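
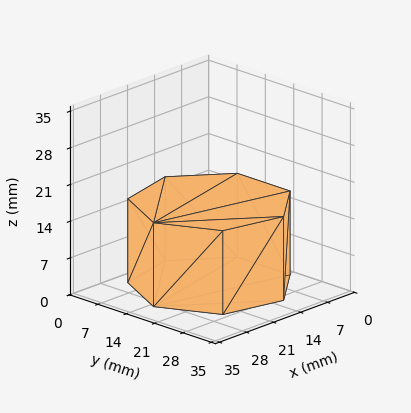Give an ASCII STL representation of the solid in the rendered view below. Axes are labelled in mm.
Reading the render: the shape is a regular 7-sided prism (a cylinder approximated with 7 flat sides), circumscribed radius ≈ 15 mm, height ≈ 16 mm (dimensions read to the nearest mm from the axis ticks). For the STL, each face is triangulated and given an outward normal.

solid part
  facet normal 0.0000 0.0000 -1.0000
    outer loop
      vertex 11.662 29.624 0.000
      vertex 24.352 26.727 0.000
      vertex 30.000 15.000 0.000
    endloop
  endfacet
  facet normal 0.0000 0.0000 -1.0000
    outer loop
      vertex 1.485 21.508 0.000
      vertex 11.662 29.624 0.000
      vertex 30.000 15.000 0.000
    endloop
  endfacet
  facet normal 0.0000 0.0000 -1.0000
    outer loop
      vertex 1.485 8.492 0.000
      vertex 1.485 21.508 0.000
      vertex 30.000 15.000 0.000
    endloop
  endfacet
  facet normal 0.0000 0.0000 -1.0000
    outer loop
      vertex 11.662 0.376 0.000
      vertex 1.485 8.492 0.000
      vertex 30.000 15.000 0.000
    endloop
  endfacet
  facet normal 0.0000 0.0000 -1.0000
    outer loop
      vertex 24.352 3.273 0.000
      vertex 11.662 0.376 0.000
      vertex 30.000 15.000 0.000
    endloop
  endfacet
  facet normal 0.0000 0.0000 1.0000
    outer loop
      vertex 30.000 15.000 16.000
      vertex 24.352 26.727 16.000
      vertex 11.662 29.624 16.000
    endloop
  endfacet
  facet normal 0.0000 0.0000 1.0000
    outer loop
      vertex 30.000 15.000 16.000
      vertex 11.662 29.624 16.000
      vertex 1.485 21.508 16.000
    endloop
  endfacet
  facet normal 0.0000 0.0000 1.0000
    outer loop
      vertex 30.000 15.000 16.000
      vertex 1.485 21.508 16.000
      vertex 1.485 8.492 16.000
    endloop
  endfacet
  facet normal 0.0000 0.0000 1.0000
    outer loop
      vertex 30.000 15.000 16.000
      vertex 1.485 8.492 16.000
      vertex 11.662 0.376 16.000
    endloop
  endfacet
  facet normal 0.0000 0.0000 1.0000
    outer loop
      vertex 30.000 15.000 16.000
      vertex 11.662 0.376 16.000
      vertex 24.352 3.273 16.000
    endloop
  endfacet
  facet normal 0.9010 0.4339 0.0000
    outer loop
      vertex 30.000 15.000 0.000
      vertex 24.352 26.727 0.000
      vertex 24.352 26.727 16.000
    endloop
  endfacet
  facet normal 0.9010 0.4339 0.0000
    outer loop
      vertex 30.000 15.000 0.000
      vertex 24.352 26.727 16.000
      vertex 30.000 15.000 16.000
    endloop
  endfacet
  facet normal 0.2226 0.9749 0.0000
    outer loop
      vertex 24.352 26.727 0.000
      vertex 11.662 29.624 0.000
      vertex 11.662 29.624 16.000
    endloop
  endfacet
  facet normal 0.2226 0.9749 0.0000
    outer loop
      vertex 24.352 26.727 0.000
      vertex 11.662 29.624 16.000
      vertex 24.352 26.727 16.000
    endloop
  endfacet
  facet normal -0.6235 0.7818 0.0000
    outer loop
      vertex 11.662 29.624 0.000
      vertex 1.485 21.508 0.000
      vertex 1.485 21.508 16.000
    endloop
  endfacet
  facet normal -0.6235 0.7818 0.0000
    outer loop
      vertex 11.662 29.624 0.000
      vertex 1.485 21.508 16.000
      vertex 11.662 29.624 16.000
    endloop
  endfacet
  facet normal -1.0000 0.0000 0.0000
    outer loop
      vertex 1.485 21.508 0.000
      vertex 1.485 8.492 0.000
      vertex 1.485 8.492 16.000
    endloop
  endfacet
  facet normal -1.0000 0.0000 0.0000
    outer loop
      vertex 1.485 21.508 0.000
      vertex 1.485 8.492 16.000
      vertex 1.485 21.508 16.000
    endloop
  endfacet
  facet normal -0.6235 -0.7818 0.0000
    outer loop
      vertex 1.485 8.492 0.000
      vertex 11.662 0.376 0.000
      vertex 11.662 0.376 16.000
    endloop
  endfacet
  facet normal -0.6235 -0.7818 0.0000
    outer loop
      vertex 1.485 8.492 0.000
      vertex 11.662 0.376 16.000
      vertex 1.485 8.492 16.000
    endloop
  endfacet
  facet normal 0.2226 -0.9749 0.0000
    outer loop
      vertex 11.662 0.376 0.000
      vertex 24.352 3.273 0.000
      vertex 24.352 3.273 16.000
    endloop
  endfacet
  facet normal 0.2226 -0.9749 0.0000
    outer loop
      vertex 11.662 0.376 0.000
      vertex 24.352 3.273 16.000
      vertex 11.662 0.376 16.000
    endloop
  endfacet
  facet normal 0.9010 -0.4339 0.0000
    outer loop
      vertex 24.352 3.273 0.000
      vertex 30.000 15.000 0.000
      vertex 30.000 15.000 16.000
    endloop
  endfacet
  facet normal 0.9010 -0.4339 0.0000
    outer loop
      vertex 24.352 3.273 0.000
      vertex 30.000 15.000 16.000
      vertex 24.352 3.273 16.000
    endloop
  endfacet
endsolid part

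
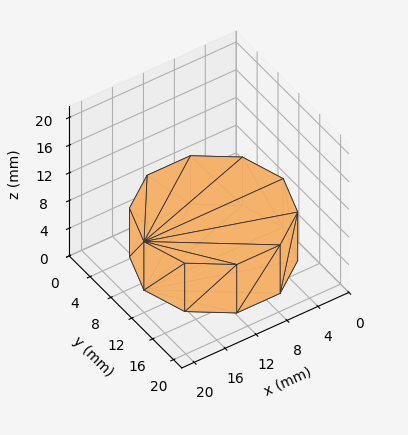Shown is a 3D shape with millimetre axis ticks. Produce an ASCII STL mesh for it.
Reading the render: the shape is a regular 10-sided prism (a cylinder approximated with 10 flat sides), circumscribed radius ≈ 9 mm, height ≈ 7 mm (dimensions read to the nearest mm from the axis ticks). For the STL, each face is triangulated and given an outward normal.

solid part
  facet normal 0.0000 0.0000 -1.0000
    outer loop
      vertex 11.8 17.6 0.0
      vertex 16.3 14.3 0.0
      vertex 18.0 9.0 0.0
    endloop
  endfacet
  facet normal 0.0000 0.0000 -1.0000
    outer loop
      vertex 6.2 17.6 0.0
      vertex 11.8 17.6 0.0
      vertex 18.0 9.0 0.0
    endloop
  endfacet
  facet normal 0.0000 0.0000 -1.0000
    outer loop
      vertex 1.7 14.3 0.0
      vertex 6.2 17.6 0.0
      vertex 18.0 9.0 0.0
    endloop
  endfacet
  facet normal 0.0000 0.0000 -1.0000
    outer loop
      vertex 0.0 9.0 0.0
      vertex 1.7 14.3 0.0
      vertex 18.0 9.0 0.0
    endloop
  endfacet
  facet normal 0.0000 0.0000 -1.0000
    outer loop
      vertex 1.7 3.7 0.0
      vertex 0.0 9.0 0.0
      vertex 18.0 9.0 0.0
    endloop
  endfacet
  facet normal 0.0000 0.0000 -1.0000
    outer loop
      vertex 6.2 0.4 0.0
      vertex 1.7 3.7 0.0
      vertex 18.0 9.0 0.0
    endloop
  endfacet
  facet normal 0.0000 0.0000 -1.0000
    outer loop
      vertex 11.8 0.4 0.0
      vertex 6.2 0.4 0.0
      vertex 18.0 9.0 0.0
    endloop
  endfacet
  facet normal 0.0000 0.0000 -1.0000
    outer loop
      vertex 16.3 3.7 0.0
      vertex 11.8 0.4 0.0
      vertex 18.0 9.0 0.0
    endloop
  endfacet
  facet normal 0.0000 0.0000 1.0000
    outer loop
      vertex 18.0 9.0 7.0
      vertex 16.3 14.3 7.0
      vertex 11.8 17.6 7.0
    endloop
  endfacet
  facet normal 0.0000 0.0000 1.0000
    outer loop
      vertex 18.0 9.0 7.0
      vertex 11.8 17.6 7.0
      vertex 6.2 17.6 7.0
    endloop
  endfacet
  facet normal 0.0000 0.0000 1.0000
    outer loop
      vertex 18.0 9.0 7.0
      vertex 6.2 17.6 7.0
      vertex 1.7 14.3 7.0
    endloop
  endfacet
  facet normal 0.0000 0.0000 1.0000
    outer loop
      vertex 18.0 9.0 7.0
      vertex 1.7 14.3 7.0
      vertex 0.0 9.0 7.0
    endloop
  endfacet
  facet normal 0.0000 0.0000 1.0000
    outer loop
      vertex 18.0 9.0 7.0
      vertex 0.0 9.0 7.0
      vertex 1.7 3.7 7.0
    endloop
  endfacet
  facet normal 0.0000 0.0000 1.0000
    outer loop
      vertex 18.0 9.0 7.0
      vertex 1.7 3.7 7.0
      vertex 6.2 0.4 7.0
    endloop
  endfacet
  facet normal 0.0000 0.0000 1.0000
    outer loop
      vertex 18.0 9.0 7.0
      vertex 6.2 0.4 7.0
      vertex 11.8 0.4 7.0
    endloop
  endfacet
  facet normal 0.0000 0.0000 1.0000
    outer loop
      vertex 18.0 9.0 7.0
      vertex 11.8 0.4 7.0
      vertex 16.3 3.7 7.0
    endloop
  endfacet
  facet normal 0.9522 0.3054 0.0000
    outer loop
      vertex 18.0 9.0 0.0
      vertex 16.3 14.3 0.0
      vertex 16.3 14.3 7.0
    endloop
  endfacet
  facet normal 0.9522 0.3054 0.0000
    outer loop
      vertex 18.0 9.0 0.0
      vertex 16.3 14.3 7.0
      vertex 18.0 9.0 7.0
    endloop
  endfacet
  facet normal 0.5914 0.8064 0.0000
    outer loop
      vertex 16.3 14.3 0.0
      vertex 11.8 17.6 0.0
      vertex 11.8 17.6 7.0
    endloop
  endfacet
  facet normal 0.5914 0.8064 0.0000
    outer loop
      vertex 16.3 14.3 0.0
      vertex 11.8 17.6 7.0
      vertex 16.3 14.3 7.0
    endloop
  endfacet
  facet normal 0.0000 1.0000 0.0000
    outer loop
      vertex 11.8 17.6 0.0
      vertex 6.2 17.6 0.0
      vertex 6.2 17.6 7.0
    endloop
  endfacet
  facet normal 0.0000 1.0000 0.0000
    outer loop
      vertex 11.8 17.6 0.0
      vertex 6.2 17.6 7.0
      vertex 11.8 17.6 7.0
    endloop
  endfacet
  facet normal -0.5914 0.8064 0.0000
    outer loop
      vertex 6.2 17.6 0.0
      vertex 1.7 14.3 0.0
      vertex 1.7 14.3 7.0
    endloop
  endfacet
  facet normal -0.5914 0.8064 0.0000
    outer loop
      vertex 6.2 17.6 0.0
      vertex 1.7 14.3 7.0
      vertex 6.2 17.6 7.0
    endloop
  endfacet
  facet normal -0.9522 0.3054 0.0000
    outer loop
      vertex 1.7 14.3 0.0
      vertex 0.0 9.0 0.0
      vertex 0.0 9.0 7.0
    endloop
  endfacet
  facet normal -0.9522 0.3054 0.0000
    outer loop
      vertex 1.7 14.3 0.0
      vertex 0.0 9.0 7.0
      vertex 1.7 14.3 7.0
    endloop
  endfacet
  facet normal -0.9522 -0.3054 0.0000
    outer loop
      vertex 0.0 9.0 0.0
      vertex 1.7 3.7 0.0
      vertex 1.7 3.7 7.0
    endloop
  endfacet
  facet normal -0.9522 -0.3054 0.0000
    outer loop
      vertex 0.0 9.0 0.0
      vertex 1.7 3.7 7.0
      vertex 0.0 9.0 7.0
    endloop
  endfacet
  facet normal -0.5914 -0.8064 0.0000
    outer loop
      vertex 1.7 3.7 0.0
      vertex 6.2 0.4 0.0
      vertex 6.2 0.4 7.0
    endloop
  endfacet
  facet normal -0.5914 -0.8064 0.0000
    outer loop
      vertex 1.7 3.7 0.0
      vertex 6.2 0.4 7.0
      vertex 1.7 3.7 7.0
    endloop
  endfacet
  facet normal 0.0000 -1.0000 0.0000
    outer loop
      vertex 6.2 0.4 0.0
      vertex 11.8 0.4 0.0
      vertex 11.8 0.4 7.0
    endloop
  endfacet
  facet normal 0.0000 -1.0000 0.0000
    outer loop
      vertex 6.2 0.4 0.0
      vertex 11.8 0.4 7.0
      vertex 6.2 0.4 7.0
    endloop
  endfacet
  facet normal 0.5914 -0.8064 0.0000
    outer loop
      vertex 11.8 0.4 0.0
      vertex 16.3 3.7 0.0
      vertex 16.3 3.7 7.0
    endloop
  endfacet
  facet normal 0.5914 -0.8064 0.0000
    outer loop
      vertex 11.8 0.4 0.0
      vertex 16.3 3.7 7.0
      vertex 11.8 0.4 7.0
    endloop
  endfacet
  facet normal 0.9522 -0.3054 0.0000
    outer loop
      vertex 16.3 3.7 0.0
      vertex 18.0 9.0 0.0
      vertex 18.0 9.0 7.0
    endloop
  endfacet
  facet normal 0.9522 -0.3054 0.0000
    outer loop
      vertex 16.3 3.7 0.0
      vertex 18.0 9.0 7.0
      vertex 16.3 3.7 7.0
    endloop
  endfacet
endsolid part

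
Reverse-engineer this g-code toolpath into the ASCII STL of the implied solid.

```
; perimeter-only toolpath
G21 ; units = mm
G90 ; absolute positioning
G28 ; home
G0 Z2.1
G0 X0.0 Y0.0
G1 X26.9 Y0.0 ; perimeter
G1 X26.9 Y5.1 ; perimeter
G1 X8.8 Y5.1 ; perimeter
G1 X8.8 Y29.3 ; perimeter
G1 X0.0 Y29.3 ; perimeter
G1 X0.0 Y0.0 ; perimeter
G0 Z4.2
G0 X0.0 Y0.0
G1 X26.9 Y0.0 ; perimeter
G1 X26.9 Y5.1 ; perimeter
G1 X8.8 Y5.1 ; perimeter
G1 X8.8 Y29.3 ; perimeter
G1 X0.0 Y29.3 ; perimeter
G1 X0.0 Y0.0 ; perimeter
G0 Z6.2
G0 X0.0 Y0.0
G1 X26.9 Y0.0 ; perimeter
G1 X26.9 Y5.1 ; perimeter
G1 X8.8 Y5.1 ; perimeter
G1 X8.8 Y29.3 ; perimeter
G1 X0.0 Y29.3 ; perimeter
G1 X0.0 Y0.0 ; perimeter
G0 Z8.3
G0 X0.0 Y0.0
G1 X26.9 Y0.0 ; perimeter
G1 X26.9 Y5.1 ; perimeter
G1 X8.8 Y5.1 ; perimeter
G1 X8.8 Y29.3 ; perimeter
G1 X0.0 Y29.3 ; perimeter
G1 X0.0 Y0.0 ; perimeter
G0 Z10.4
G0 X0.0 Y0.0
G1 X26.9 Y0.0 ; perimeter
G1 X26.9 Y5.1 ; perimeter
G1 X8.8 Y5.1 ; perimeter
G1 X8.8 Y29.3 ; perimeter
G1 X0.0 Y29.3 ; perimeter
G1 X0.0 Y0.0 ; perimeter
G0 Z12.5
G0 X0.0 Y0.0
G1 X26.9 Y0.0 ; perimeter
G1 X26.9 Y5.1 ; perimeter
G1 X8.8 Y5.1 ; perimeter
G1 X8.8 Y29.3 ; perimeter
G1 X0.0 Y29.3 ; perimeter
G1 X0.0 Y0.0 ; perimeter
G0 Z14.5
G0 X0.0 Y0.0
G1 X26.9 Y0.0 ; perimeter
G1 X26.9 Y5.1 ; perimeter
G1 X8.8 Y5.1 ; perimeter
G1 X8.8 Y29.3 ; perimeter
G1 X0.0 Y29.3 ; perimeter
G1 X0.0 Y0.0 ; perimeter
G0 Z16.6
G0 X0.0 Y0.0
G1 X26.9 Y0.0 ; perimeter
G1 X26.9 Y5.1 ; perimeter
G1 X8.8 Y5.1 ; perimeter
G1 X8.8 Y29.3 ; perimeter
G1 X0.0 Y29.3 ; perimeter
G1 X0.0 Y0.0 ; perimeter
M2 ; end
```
solid part
  facet normal 0.0000 0.0000 -1.0000
    outer loop
      vertex 26.9 5.1 0.0
      vertex 26.9 0.0 0.0
      vertex 0.0 0.0 0.0
    endloop
  endfacet
  facet normal 0.0000 0.0000 -1.0000
    outer loop
      vertex 8.8 5.1 0.0
      vertex 26.9 5.1 0.0
      vertex 0.0 0.0 0.0
    endloop
  endfacet
  facet normal 0.0000 0.0000 -1.0000
    outer loop
      vertex 8.8 29.3 0.0
      vertex 8.8 5.1 0.0
      vertex 0.0 0.0 0.0
    endloop
  endfacet
  facet normal 0.0000 0.0000 -1.0000
    outer loop
      vertex 0.0 29.3 0.0
      vertex 8.8 29.3 0.0
      vertex 0.0 0.0 0.0
    endloop
  endfacet
  facet normal 0.0000 0.0000 1.0000
    outer loop
      vertex 0.0 0.0 16.6
      vertex 26.9 0.0 16.6
      vertex 26.9 5.1 16.6
    endloop
  endfacet
  facet normal 0.0000 0.0000 1.0000
    outer loop
      vertex 0.0 0.0 16.6
      vertex 26.9 5.1 16.6
      vertex 8.8 5.1 16.6
    endloop
  endfacet
  facet normal 0.0000 0.0000 1.0000
    outer loop
      vertex 0.0 0.0 16.6
      vertex 8.8 5.1 16.6
      vertex 8.8 29.3 16.6
    endloop
  endfacet
  facet normal 0.0000 0.0000 1.0000
    outer loop
      vertex 0.0 0.0 16.6
      vertex 8.8 29.3 16.6
      vertex 0.0 29.3 16.6
    endloop
  endfacet
  facet normal 0.0000 -1.0000 0.0000
    outer loop
      vertex 0.0 0.0 0.0
      vertex 26.9 0.0 0.0
      vertex 26.9 0.0 16.6
    endloop
  endfacet
  facet normal 0.0000 -1.0000 0.0000
    outer loop
      vertex 0.0 0.0 0.0
      vertex 26.9 0.0 16.6
      vertex 0.0 0.0 16.6
    endloop
  endfacet
  facet normal 1.0000 0.0000 0.0000
    outer loop
      vertex 26.9 0.0 0.0
      vertex 26.9 5.1 0.0
      vertex 26.9 5.1 16.6
    endloop
  endfacet
  facet normal 1.0000 0.0000 0.0000
    outer loop
      vertex 26.9 0.0 0.0
      vertex 26.9 5.1 16.6
      vertex 26.9 0.0 16.6
    endloop
  endfacet
  facet normal 0.0000 1.0000 0.0000
    outer loop
      vertex 26.9 5.1 0.0
      vertex 8.8 5.1 0.0
      vertex 8.8 5.1 16.6
    endloop
  endfacet
  facet normal 0.0000 1.0000 0.0000
    outer loop
      vertex 26.9 5.1 0.0
      vertex 8.8 5.1 16.6
      vertex 26.9 5.1 16.6
    endloop
  endfacet
  facet normal 1.0000 0.0000 0.0000
    outer loop
      vertex 8.8 5.1 0.0
      vertex 8.8 29.3 0.0
      vertex 8.8 29.3 16.6
    endloop
  endfacet
  facet normal 1.0000 0.0000 0.0000
    outer loop
      vertex 8.8 5.1 0.0
      vertex 8.8 29.3 16.6
      vertex 8.8 5.1 16.6
    endloop
  endfacet
  facet normal 0.0000 1.0000 0.0000
    outer loop
      vertex 8.8 29.3 0.0
      vertex 0.0 29.3 0.0
      vertex 0.0 29.3 16.6
    endloop
  endfacet
  facet normal 0.0000 1.0000 0.0000
    outer loop
      vertex 8.8 29.3 0.0
      vertex 0.0 29.3 16.6
      vertex 8.8 29.3 16.6
    endloop
  endfacet
  facet normal -1.0000 0.0000 0.0000
    outer loop
      vertex 0.0 29.3 0.0
      vertex 0.0 0.0 0.0
      vertex 0.0 0.0 16.6
    endloop
  endfacet
  facet normal -1.0000 0.0000 0.0000
    outer loop
      vertex 0.0 29.3 0.0
      vertex 0.0 0.0 16.6
      vertex 0.0 29.3 16.6
    endloop
  endfacet
endsolid part

The G0 Z moves step by Δz≈2.1 mm. Every layer's G1 loop is the same polygon, so the solid is a straight extrusion of it from z=0 to z≈16.6. Closing with flat bottom and top caps and triangulating gives 20 facets — an L-shaped prism: outer 26.9 × 29.3 mm, arm thicknesses ≈ 5.1 mm (horizontal) and 8.8 mm (vertical), extruded 16.6 mm in z.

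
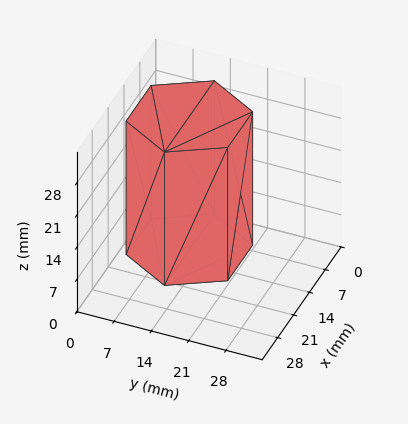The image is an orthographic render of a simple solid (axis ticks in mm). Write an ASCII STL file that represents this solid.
Reading the render: the shape is a regular 6-sided prism (a cylinder approximated with 6 flat sides), circumscribed radius ≈ 11 mm, height ≈ 29 mm (dimensions read to the nearest mm from the axis ticks). For the STL, each face is triangulated and given an outward normal.

solid part
  facet normal 0.0000 0.0000 -1.0000
    outer loop
      vertex 5.50 20.53 0.00
      vertex 16.50 20.53 0.00
      vertex 22.00 11.00 0.00
    endloop
  endfacet
  facet normal 0.0000 0.0000 -1.0000
    outer loop
      vertex 0.00 11.00 0.00
      vertex 5.50 20.53 0.00
      vertex 22.00 11.00 0.00
    endloop
  endfacet
  facet normal 0.0000 0.0000 -1.0000
    outer loop
      vertex 5.50 1.47 0.00
      vertex 0.00 11.00 0.00
      vertex 22.00 11.00 0.00
    endloop
  endfacet
  facet normal 0.0000 0.0000 -1.0000
    outer loop
      vertex 16.50 1.47 0.00
      vertex 5.50 1.47 0.00
      vertex 22.00 11.00 0.00
    endloop
  endfacet
  facet normal 0.0000 0.0000 1.0000
    outer loop
      vertex 22.00 11.00 29.00
      vertex 16.50 20.53 29.00
      vertex 5.50 20.53 29.00
    endloop
  endfacet
  facet normal 0.0000 0.0000 1.0000
    outer loop
      vertex 22.00 11.00 29.00
      vertex 5.50 20.53 29.00
      vertex 0.00 11.00 29.00
    endloop
  endfacet
  facet normal 0.0000 0.0000 1.0000
    outer loop
      vertex 22.00 11.00 29.00
      vertex 0.00 11.00 29.00
      vertex 5.50 1.47 29.00
    endloop
  endfacet
  facet normal 0.0000 0.0000 1.0000
    outer loop
      vertex 22.00 11.00 29.00
      vertex 5.50 1.47 29.00
      vertex 16.50 1.47 29.00
    endloop
  endfacet
  facet normal 0.8661 0.4999 0.0000
    outer loop
      vertex 22.00 11.00 0.00
      vertex 16.50 20.53 0.00
      vertex 16.50 20.53 29.00
    endloop
  endfacet
  facet normal 0.8661 0.4999 0.0000
    outer loop
      vertex 22.00 11.00 0.00
      vertex 16.50 20.53 29.00
      vertex 22.00 11.00 29.00
    endloop
  endfacet
  facet normal 0.0000 1.0000 0.0000
    outer loop
      vertex 16.50 20.53 0.00
      vertex 5.50 20.53 0.00
      vertex 5.50 20.53 29.00
    endloop
  endfacet
  facet normal 0.0000 1.0000 0.0000
    outer loop
      vertex 16.50 20.53 0.00
      vertex 5.50 20.53 29.00
      vertex 16.50 20.53 29.00
    endloop
  endfacet
  facet normal -0.8661 0.4999 0.0000
    outer loop
      vertex 5.50 20.53 0.00
      vertex 0.00 11.00 0.00
      vertex 0.00 11.00 29.00
    endloop
  endfacet
  facet normal -0.8661 0.4999 0.0000
    outer loop
      vertex 5.50 20.53 0.00
      vertex 0.00 11.00 29.00
      vertex 5.50 20.53 29.00
    endloop
  endfacet
  facet normal -0.8661 -0.4999 0.0000
    outer loop
      vertex 0.00 11.00 0.00
      vertex 5.50 1.47 0.00
      vertex 5.50 1.47 29.00
    endloop
  endfacet
  facet normal -0.8661 -0.4999 0.0000
    outer loop
      vertex 0.00 11.00 0.00
      vertex 5.50 1.47 29.00
      vertex 0.00 11.00 29.00
    endloop
  endfacet
  facet normal 0.0000 -1.0000 0.0000
    outer loop
      vertex 5.50 1.47 0.00
      vertex 16.50 1.47 0.00
      vertex 16.50 1.47 29.00
    endloop
  endfacet
  facet normal 0.0000 -1.0000 0.0000
    outer loop
      vertex 5.50 1.47 0.00
      vertex 16.50 1.47 29.00
      vertex 5.50 1.47 29.00
    endloop
  endfacet
  facet normal 0.8661 -0.4999 0.0000
    outer loop
      vertex 16.50 1.47 0.00
      vertex 22.00 11.00 0.00
      vertex 22.00 11.00 29.00
    endloop
  endfacet
  facet normal 0.8661 -0.4999 0.0000
    outer loop
      vertex 16.50 1.47 0.00
      vertex 22.00 11.00 29.00
      vertex 16.50 1.47 29.00
    endloop
  endfacet
endsolid part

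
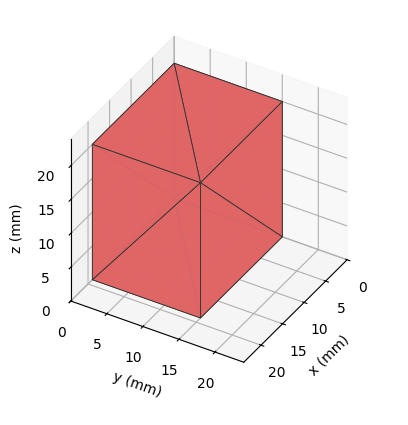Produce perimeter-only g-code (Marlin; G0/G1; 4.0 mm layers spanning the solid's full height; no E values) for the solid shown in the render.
Reading the render: the shape is a rectangular box, roughly 19 × 15 mm footprint and 20 mm tall (dimensions read to the nearest mm from the axis ticks). For the g-code, the solid's height is divided into equal slices at the stated Δz and each level perimeter traced with G1 moves after a G0 lift.

; perimeter-only toolpath
G21 ; units = mm
G90 ; absolute positioning
G28 ; home
; layer 1
G0 Z4.0
G0 X0.0 Y0.0
G1 X19.0 Y0.0
G1 X19.0 Y15.0
G1 X0.0 Y15.0
G1 X0.0 Y0.0
; layer 2
G0 Z8.0
G0 X0.0 Y0.0
G1 X19.0 Y0.0
G1 X19.0 Y15.0
G1 X0.0 Y15.0
G1 X0.0 Y0.0
; layer 3
G0 Z12.0
G0 X0.0 Y0.0
G1 X19.0 Y0.0
G1 X19.0 Y15.0
G1 X0.0 Y15.0
G1 X0.0 Y0.0
; layer 4
G0 Z16.0
G0 X0.0 Y0.0
G1 X19.0 Y0.0
G1 X19.0 Y15.0
G1 X0.0 Y15.0
G1 X0.0 Y0.0
; layer 5
G0 Z20.0
G0 X0.0 Y0.0
G1 X19.0 Y0.0
G1 X19.0 Y15.0
G1 X0.0 Y15.0
G1 X0.0 Y0.0
M2 ; end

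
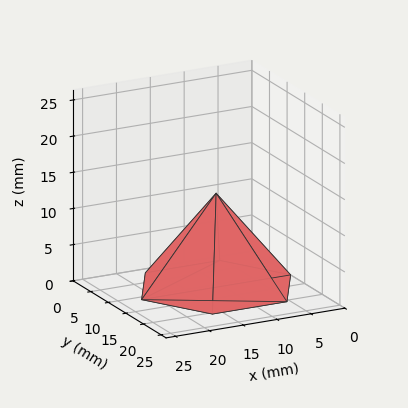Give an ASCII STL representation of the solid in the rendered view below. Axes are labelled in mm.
Reading the render: the shape is a regular 6-sided pyramid, base circumscribed radius ≈ 11 mm, apex at z ≈ 13 mm (dimensions read to the nearest mm from the axis ticks). For the STL, each face is triangulated and given an outward normal.

solid part
  facet normal 0.0000 0.0000 -1.0000
    outer loop
      vertex 5.500 20.526 0.000
      vertex 16.500 20.526 0.000
      vertex 22.000 11.000 0.000
    endloop
  endfacet
  facet normal 0.0000 0.0000 -1.0000
    outer loop
      vertex 0.000 11.000 0.000
      vertex 5.500 20.526 0.000
      vertex 22.000 11.000 0.000
    endloop
  endfacet
  facet normal 0.0000 0.0000 -1.0000
    outer loop
      vertex 5.500 1.474 0.000
      vertex 0.000 11.000 0.000
      vertex 22.000 11.000 0.000
    endloop
  endfacet
  facet normal 0.0000 0.0000 -1.0000
    outer loop
      vertex 16.500 1.474 0.000
      vertex 5.500 1.474 0.000
      vertex 22.000 11.000 0.000
    endloop
  endfacet
  facet normal 0.6985 0.4033 0.5911
    outer loop
      vertex 22.000 11.000 0.000
      vertex 16.500 20.526 0.000
      vertex 11.000 11.000 13.000
    endloop
  endfacet
  facet normal 0.0000 0.8066 0.5911
    outer loop
      vertex 16.500 20.526 0.000
      vertex 5.500 20.526 0.000
      vertex 11.000 11.000 13.000
    endloop
  endfacet
  facet normal -0.6985 0.4033 0.5911
    outer loop
      vertex 5.500 20.526 0.000
      vertex 0.000 11.000 0.000
      vertex 11.000 11.000 13.000
    endloop
  endfacet
  facet normal -0.6985 -0.4033 0.5911
    outer loop
      vertex 0.000 11.000 0.000
      vertex 5.500 1.474 0.000
      vertex 11.000 11.000 13.000
    endloop
  endfacet
  facet normal 0.0000 -0.8066 0.5911
    outer loop
      vertex 5.500 1.474 0.000
      vertex 16.500 1.474 0.000
      vertex 11.000 11.000 13.000
    endloop
  endfacet
  facet normal 0.6985 -0.4033 0.5911
    outer loop
      vertex 16.500 1.474 0.000
      vertex 22.000 11.000 0.000
      vertex 11.000 11.000 13.000
    endloop
  endfacet
endsolid part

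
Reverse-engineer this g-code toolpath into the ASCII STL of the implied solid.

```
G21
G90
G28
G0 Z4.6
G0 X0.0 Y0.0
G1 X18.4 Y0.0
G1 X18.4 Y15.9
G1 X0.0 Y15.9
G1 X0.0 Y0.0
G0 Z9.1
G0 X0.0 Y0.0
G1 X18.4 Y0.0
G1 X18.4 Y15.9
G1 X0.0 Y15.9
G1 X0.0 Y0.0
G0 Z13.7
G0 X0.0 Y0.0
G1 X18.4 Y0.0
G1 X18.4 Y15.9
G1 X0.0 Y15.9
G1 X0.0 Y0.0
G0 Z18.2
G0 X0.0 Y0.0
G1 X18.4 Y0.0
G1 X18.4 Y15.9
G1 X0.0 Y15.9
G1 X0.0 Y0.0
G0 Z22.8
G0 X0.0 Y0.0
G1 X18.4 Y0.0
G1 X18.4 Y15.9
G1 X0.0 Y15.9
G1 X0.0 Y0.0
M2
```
solid part
  facet normal 0.0000 0.0000 -1.0000
    outer loop
      vertex 18.4 15.9 0.0
      vertex 18.4 0.0 0.0
      vertex 0.0 0.0 0.0
    endloop
  endfacet
  facet normal 0.0000 0.0000 -1.0000
    outer loop
      vertex 0.0 15.9 0.0
      vertex 18.4 15.9 0.0
      vertex 0.0 0.0 0.0
    endloop
  endfacet
  facet normal 0.0000 0.0000 1.0000
    outer loop
      vertex 0.0 0.0 22.8
      vertex 18.4 0.0 22.8
      vertex 18.4 15.9 22.8
    endloop
  endfacet
  facet normal 0.0000 0.0000 1.0000
    outer loop
      vertex 0.0 0.0 22.8
      vertex 18.4 15.9 22.8
      vertex 0.0 15.9 22.8
    endloop
  endfacet
  facet normal 0.0000 -1.0000 0.0000
    outer loop
      vertex 0.0 0.0 0.0
      vertex 18.4 0.0 0.0
      vertex 18.4 0.0 22.8
    endloop
  endfacet
  facet normal 0.0000 -1.0000 0.0000
    outer loop
      vertex 0.0 0.0 0.0
      vertex 18.4 0.0 22.8
      vertex 0.0 0.0 22.8
    endloop
  endfacet
  facet normal 0.0000 1.0000 0.0000
    outer loop
      vertex 18.4 15.9 22.8
      vertex 18.4 15.9 0.0
      vertex 0.0 15.9 0.0
    endloop
  endfacet
  facet normal 0.0000 1.0000 0.0000
    outer loop
      vertex 0.0 15.9 22.8
      vertex 18.4 15.9 22.8
      vertex 0.0 15.9 0.0
    endloop
  endfacet
  facet normal -1.0000 0.0000 0.0000
    outer loop
      vertex 0.0 15.9 22.8
      vertex 0.0 15.9 0.0
      vertex 0.0 0.0 0.0
    endloop
  endfacet
  facet normal -1.0000 0.0000 0.0000
    outer loop
      vertex 0.0 0.0 22.8
      vertex 0.0 15.9 22.8
      vertex 0.0 0.0 0.0
    endloop
  endfacet
  facet normal 1.0000 0.0000 0.0000
    outer loop
      vertex 18.4 0.0 0.0
      vertex 18.4 15.9 0.0
      vertex 18.4 15.9 22.8
    endloop
  endfacet
  facet normal 1.0000 0.0000 0.0000
    outer loop
      vertex 18.4 0.0 0.0
      vertex 18.4 15.9 22.8
      vertex 18.4 0.0 22.8
    endloop
  endfacet
endsolid part

The G0 Z moves step by Δz≈4.6 mm. Every layer's G1 loop is the same polygon, so the solid is a straight extrusion of it from z=0 to z≈22.8. Closing with flat bottom and top caps and triangulating gives 12 facets — a rectangular box, roughly 18.4 × 15.9 mm footprint and 22.8 mm tall.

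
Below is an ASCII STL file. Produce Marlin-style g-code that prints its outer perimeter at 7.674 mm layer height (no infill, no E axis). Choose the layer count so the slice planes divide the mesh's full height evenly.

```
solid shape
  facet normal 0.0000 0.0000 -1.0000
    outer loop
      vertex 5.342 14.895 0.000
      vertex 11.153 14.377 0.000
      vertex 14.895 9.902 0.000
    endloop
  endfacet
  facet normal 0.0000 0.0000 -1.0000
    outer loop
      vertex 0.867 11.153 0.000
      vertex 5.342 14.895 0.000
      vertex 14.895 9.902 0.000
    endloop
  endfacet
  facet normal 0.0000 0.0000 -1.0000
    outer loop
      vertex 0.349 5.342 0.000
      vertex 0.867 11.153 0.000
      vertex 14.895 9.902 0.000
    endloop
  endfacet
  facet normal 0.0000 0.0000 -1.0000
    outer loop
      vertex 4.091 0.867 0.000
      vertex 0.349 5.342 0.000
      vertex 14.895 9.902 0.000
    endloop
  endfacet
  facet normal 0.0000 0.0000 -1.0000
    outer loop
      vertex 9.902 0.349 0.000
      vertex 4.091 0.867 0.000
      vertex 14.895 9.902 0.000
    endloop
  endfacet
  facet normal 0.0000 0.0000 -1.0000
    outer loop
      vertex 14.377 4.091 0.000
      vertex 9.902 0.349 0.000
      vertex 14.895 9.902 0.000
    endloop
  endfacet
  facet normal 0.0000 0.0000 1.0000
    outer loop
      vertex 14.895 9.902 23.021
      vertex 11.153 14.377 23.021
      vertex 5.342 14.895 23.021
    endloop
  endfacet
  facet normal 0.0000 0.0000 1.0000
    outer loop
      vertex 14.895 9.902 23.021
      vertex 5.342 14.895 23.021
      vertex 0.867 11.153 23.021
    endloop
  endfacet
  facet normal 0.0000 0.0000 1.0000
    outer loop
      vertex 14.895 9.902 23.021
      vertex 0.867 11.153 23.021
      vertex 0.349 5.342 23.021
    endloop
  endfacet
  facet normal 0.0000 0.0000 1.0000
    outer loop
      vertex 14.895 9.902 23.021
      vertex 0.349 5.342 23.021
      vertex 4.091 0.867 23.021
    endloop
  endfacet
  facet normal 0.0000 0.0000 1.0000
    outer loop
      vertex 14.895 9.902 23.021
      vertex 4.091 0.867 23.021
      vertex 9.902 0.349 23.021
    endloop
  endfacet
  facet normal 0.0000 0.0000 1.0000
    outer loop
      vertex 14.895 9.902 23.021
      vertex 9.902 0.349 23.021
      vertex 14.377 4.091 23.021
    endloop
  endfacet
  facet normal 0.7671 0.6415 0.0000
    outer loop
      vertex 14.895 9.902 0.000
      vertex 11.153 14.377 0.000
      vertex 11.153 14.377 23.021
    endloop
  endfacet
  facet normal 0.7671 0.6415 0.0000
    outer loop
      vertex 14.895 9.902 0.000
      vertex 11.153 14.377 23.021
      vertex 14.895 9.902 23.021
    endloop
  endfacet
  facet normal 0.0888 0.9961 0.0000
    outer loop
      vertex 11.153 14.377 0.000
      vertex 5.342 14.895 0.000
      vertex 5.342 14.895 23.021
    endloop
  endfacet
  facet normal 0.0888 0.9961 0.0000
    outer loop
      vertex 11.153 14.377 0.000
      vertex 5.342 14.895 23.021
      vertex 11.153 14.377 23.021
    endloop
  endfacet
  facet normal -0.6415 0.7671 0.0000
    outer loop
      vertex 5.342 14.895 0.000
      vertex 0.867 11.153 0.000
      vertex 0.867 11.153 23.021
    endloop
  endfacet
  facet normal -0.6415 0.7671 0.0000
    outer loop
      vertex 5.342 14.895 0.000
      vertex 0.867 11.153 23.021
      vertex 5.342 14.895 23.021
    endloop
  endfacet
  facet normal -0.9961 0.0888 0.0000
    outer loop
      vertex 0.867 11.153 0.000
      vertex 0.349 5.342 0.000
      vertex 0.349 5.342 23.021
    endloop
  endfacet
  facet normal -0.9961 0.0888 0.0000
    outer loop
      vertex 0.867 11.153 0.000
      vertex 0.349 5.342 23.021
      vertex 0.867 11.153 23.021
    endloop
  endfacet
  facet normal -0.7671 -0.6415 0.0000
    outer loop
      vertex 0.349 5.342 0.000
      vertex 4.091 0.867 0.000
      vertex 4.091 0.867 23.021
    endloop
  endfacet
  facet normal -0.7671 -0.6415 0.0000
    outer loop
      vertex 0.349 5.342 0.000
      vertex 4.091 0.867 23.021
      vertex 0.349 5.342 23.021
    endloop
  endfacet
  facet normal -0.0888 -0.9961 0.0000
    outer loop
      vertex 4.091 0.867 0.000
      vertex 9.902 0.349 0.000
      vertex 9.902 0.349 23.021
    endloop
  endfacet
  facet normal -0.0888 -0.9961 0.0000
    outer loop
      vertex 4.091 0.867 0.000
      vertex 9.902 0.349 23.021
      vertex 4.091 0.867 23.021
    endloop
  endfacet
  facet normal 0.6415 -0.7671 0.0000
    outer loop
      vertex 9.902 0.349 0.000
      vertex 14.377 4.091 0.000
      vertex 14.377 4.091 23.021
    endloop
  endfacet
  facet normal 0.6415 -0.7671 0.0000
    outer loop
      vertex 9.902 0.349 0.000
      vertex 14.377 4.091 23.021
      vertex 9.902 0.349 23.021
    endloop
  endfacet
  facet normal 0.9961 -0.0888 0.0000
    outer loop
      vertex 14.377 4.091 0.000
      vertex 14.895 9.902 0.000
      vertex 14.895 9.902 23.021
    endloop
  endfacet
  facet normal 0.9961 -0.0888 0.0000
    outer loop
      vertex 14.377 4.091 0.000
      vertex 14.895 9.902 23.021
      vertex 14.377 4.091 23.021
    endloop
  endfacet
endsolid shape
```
; perimeter-only toolpath
G21 ; units = mm
G90 ; absolute positioning
G28 ; home
; layer 1
G0 Z7.674
G0 X14.895 Y9.902
G1 X11.153 Y14.377
G1 X5.342 Y14.895
G1 X0.867 Y11.153
G1 X0.349 Y5.342
G1 X4.091 Y0.867
G1 X9.902 Y0.349
G1 X14.377 Y4.091
G1 X14.895 Y9.902
; layer 2
G0 Z15.347
G0 X14.895 Y9.902
G1 X11.153 Y14.377
G1 X5.342 Y14.895
G1 X0.867 Y11.153
G1 X0.349 Y5.342
G1 X4.091 Y0.867
G1 X9.902 Y0.349
G1 X14.377 Y4.091
G1 X14.895 Y9.902
; layer 3
G0 Z23.021
G0 X14.895 Y9.902
G1 X11.153 Y14.377
G1 X5.342 Y14.895
G1 X0.867 Y11.153
G1 X0.349 Y5.342
G1 X4.091 Y0.867
G1 X9.902 Y0.349
G1 X14.377 Y4.091
G1 X14.895 Y9.902
M2 ; end

The solid is a regular 8-sided prism (a cylinder approximated with 8 flat sides), circumscribed radius ≈ 7.62 mm, height ≈ 23 mm. Slicing at Δz = 7.674 mm — 3 equal slices spanning the solid's height, so layer i sits at z = i·h/3 — gives 3 non-empty perimeters. Each is a 8-segment closed polygon; G0 lifts to the layer z and rapids to the start vertex, then G1 traces the edges.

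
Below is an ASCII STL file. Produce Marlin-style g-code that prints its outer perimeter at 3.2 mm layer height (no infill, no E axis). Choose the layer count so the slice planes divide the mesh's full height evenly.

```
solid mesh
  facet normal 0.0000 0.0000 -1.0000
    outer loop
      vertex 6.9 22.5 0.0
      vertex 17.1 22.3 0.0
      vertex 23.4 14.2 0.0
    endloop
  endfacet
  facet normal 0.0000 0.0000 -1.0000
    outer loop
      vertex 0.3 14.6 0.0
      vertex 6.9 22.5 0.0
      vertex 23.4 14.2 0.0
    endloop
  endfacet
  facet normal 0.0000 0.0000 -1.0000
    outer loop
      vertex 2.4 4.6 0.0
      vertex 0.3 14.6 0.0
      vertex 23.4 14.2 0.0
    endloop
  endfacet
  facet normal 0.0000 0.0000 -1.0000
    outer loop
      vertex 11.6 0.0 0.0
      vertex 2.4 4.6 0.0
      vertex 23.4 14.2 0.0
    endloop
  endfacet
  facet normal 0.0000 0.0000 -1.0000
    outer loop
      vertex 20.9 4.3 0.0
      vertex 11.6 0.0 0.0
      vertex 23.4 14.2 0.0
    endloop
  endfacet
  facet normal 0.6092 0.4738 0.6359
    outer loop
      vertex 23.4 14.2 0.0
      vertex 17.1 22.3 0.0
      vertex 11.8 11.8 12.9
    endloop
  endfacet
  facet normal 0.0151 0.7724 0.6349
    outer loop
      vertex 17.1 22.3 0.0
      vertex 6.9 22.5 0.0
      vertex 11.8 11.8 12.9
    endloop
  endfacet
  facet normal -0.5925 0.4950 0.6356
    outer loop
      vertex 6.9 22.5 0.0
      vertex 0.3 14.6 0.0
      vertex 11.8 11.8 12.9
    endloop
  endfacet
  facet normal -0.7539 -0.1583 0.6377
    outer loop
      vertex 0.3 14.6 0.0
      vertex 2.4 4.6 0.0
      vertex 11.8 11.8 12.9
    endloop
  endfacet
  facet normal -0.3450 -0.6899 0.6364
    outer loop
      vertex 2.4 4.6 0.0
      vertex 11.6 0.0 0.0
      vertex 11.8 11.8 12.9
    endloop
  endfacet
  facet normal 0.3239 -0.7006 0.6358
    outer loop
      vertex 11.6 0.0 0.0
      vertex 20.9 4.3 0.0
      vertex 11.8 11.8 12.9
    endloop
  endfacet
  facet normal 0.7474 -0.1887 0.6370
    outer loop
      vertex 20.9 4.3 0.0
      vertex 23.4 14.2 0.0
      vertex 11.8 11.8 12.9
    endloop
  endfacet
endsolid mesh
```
; perimeter-only toolpath
G21 ; units = mm
G90 ; absolute positioning
G28 ; home
; layer 1
G0 Z3.2
G0 X20.5 Y13.6
G1 X15.8 Y19.7
G1 X8.1 Y19.8
G1 X3.2 Y13.9
G1 X4.8 Y6.4
G1 X11.6 Y3.0
G1 X18.6 Y6.2
G1 X20.5 Y13.6
; layer 2
G0 Z6.5
G0 X17.6 Y13.0
G1 X14.5 Y17.1
G1 X9.4 Y17.1
G1 X6.1 Y13.2
G1 X7.1 Y8.2
G1 X11.7 Y5.9
G1 X16.4 Y8.1
G1 X17.6 Y13.0
; layer 3
G0 Z9.7
G0 X14.7 Y12.4
G1 X13.1 Y14.4
G1 X10.6 Y14.5
G1 X8.9 Y12.5
G1 X9.5 Y10.0
G1 X11.8 Y8.9
G1 X14.1 Y9.9
G1 X14.7 Y12.4
M2 ; end

The solid is a regular 7-sided pyramid, base circumscribed radius ≈ 11.8 mm, apex at z ≈ 12.9 mm. Slicing at Δz = 3.2 mm — 4 equal slices spanning the solid's height, so layer i sits at z = i·h/4 — gives 3 non-empty perimeters. Each is a 7-segment closed polygon; G0 lifts to the layer z and rapids to the start vertex, then G1 traces the edges. The cross-section shrinks linearly with z (the slice at the apex is degenerate and omitted).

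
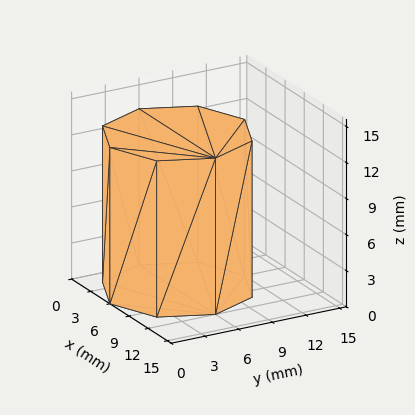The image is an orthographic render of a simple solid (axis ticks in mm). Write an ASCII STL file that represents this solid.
Reading the render: the shape is a regular 8-sided prism (a cylinder approximated with 8 flat sides), circumscribed radius ≈ 6 mm, height ≈ 13 mm (dimensions read to the nearest mm from the axis ticks). For the STL, each face is triangulated and given an outward normal.

solid part
  facet normal 0.0000 0.0000 -1.0000
    outer loop
      vertex 6.000 12.000 0.000
      vertex 10.243 10.243 0.000
      vertex 12.000 6.000 0.000
    endloop
  endfacet
  facet normal 0.0000 0.0000 -1.0000
    outer loop
      vertex 1.757 10.243 0.000
      vertex 6.000 12.000 0.000
      vertex 12.000 6.000 0.000
    endloop
  endfacet
  facet normal 0.0000 0.0000 -1.0000
    outer loop
      vertex 0.000 6.000 0.000
      vertex 1.757 10.243 0.000
      vertex 12.000 6.000 0.000
    endloop
  endfacet
  facet normal 0.0000 0.0000 -1.0000
    outer loop
      vertex 1.757 1.757 0.000
      vertex 0.000 6.000 0.000
      vertex 12.000 6.000 0.000
    endloop
  endfacet
  facet normal 0.0000 0.0000 -1.0000
    outer loop
      vertex 6.000 0.000 0.000
      vertex 1.757 1.757 0.000
      vertex 12.000 6.000 0.000
    endloop
  endfacet
  facet normal 0.0000 0.0000 -1.0000
    outer loop
      vertex 10.243 1.757 0.000
      vertex 6.000 0.000 0.000
      vertex 12.000 6.000 0.000
    endloop
  endfacet
  facet normal 0.0000 0.0000 1.0000
    outer loop
      vertex 12.000 6.000 13.000
      vertex 10.243 10.243 13.000
      vertex 6.000 12.000 13.000
    endloop
  endfacet
  facet normal 0.0000 0.0000 1.0000
    outer loop
      vertex 12.000 6.000 13.000
      vertex 6.000 12.000 13.000
      vertex 1.757 10.243 13.000
    endloop
  endfacet
  facet normal 0.0000 0.0000 1.0000
    outer loop
      vertex 12.000 6.000 13.000
      vertex 1.757 10.243 13.000
      vertex 0.000 6.000 13.000
    endloop
  endfacet
  facet normal 0.0000 0.0000 1.0000
    outer loop
      vertex 12.000 6.000 13.000
      vertex 0.000 6.000 13.000
      vertex 1.757 1.757 13.000
    endloop
  endfacet
  facet normal 0.0000 0.0000 1.0000
    outer loop
      vertex 12.000 6.000 13.000
      vertex 1.757 1.757 13.000
      vertex 6.000 0.000 13.000
    endloop
  endfacet
  facet normal 0.0000 0.0000 1.0000
    outer loop
      vertex 12.000 6.000 13.000
      vertex 6.000 0.000 13.000
      vertex 10.243 1.757 13.000
    endloop
  endfacet
  facet normal 0.9239 0.3826 0.0000
    outer loop
      vertex 12.000 6.000 0.000
      vertex 10.243 10.243 0.000
      vertex 10.243 10.243 13.000
    endloop
  endfacet
  facet normal 0.9239 0.3826 0.0000
    outer loop
      vertex 12.000 6.000 0.000
      vertex 10.243 10.243 13.000
      vertex 12.000 6.000 13.000
    endloop
  endfacet
  facet normal 0.3826 0.9239 0.0000
    outer loop
      vertex 10.243 10.243 0.000
      vertex 6.000 12.000 0.000
      vertex 6.000 12.000 13.000
    endloop
  endfacet
  facet normal 0.3826 0.9239 0.0000
    outer loop
      vertex 10.243 10.243 0.000
      vertex 6.000 12.000 13.000
      vertex 10.243 10.243 13.000
    endloop
  endfacet
  facet normal -0.3826 0.9239 0.0000
    outer loop
      vertex 6.000 12.000 0.000
      vertex 1.757 10.243 0.000
      vertex 1.757 10.243 13.000
    endloop
  endfacet
  facet normal -0.3826 0.9239 0.0000
    outer loop
      vertex 6.000 12.000 0.000
      vertex 1.757 10.243 13.000
      vertex 6.000 12.000 13.000
    endloop
  endfacet
  facet normal -0.9239 0.3826 0.0000
    outer loop
      vertex 1.757 10.243 0.000
      vertex 0.000 6.000 0.000
      vertex 0.000 6.000 13.000
    endloop
  endfacet
  facet normal -0.9239 0.3826 0.0000
    outer loop
      vertex 1.757 10.243 0.000
      vertex 0.000 6.000 13.000
      vertex 1.757 10.243 13.000
    endloop
  endfacet
  facet normal -0.9239 -0.3826 0.0000
    outer loop
      vertex 0.000 6.000 0.000
      vertex 1.757 1.757 0.000
      vertex 1.757 1.757 13.000
    endloop
  endfacet
  facet normal -0.9239 -0.3826 0.0000
    outer loop
      vertex 0.000 6.000 0.000
      vertex 1.757 1.757 13.000
      vertex 0.000 6.000 13.000
    endloop
  endfacet
  facet normal -0.3826 -0.9239 0.0000
    outer loop
      vertex 1.757 1.757 0.000
      vertex 6.000 0.000 0.000
      vertex 6.000 0.000 13.000
    endloop
  endfacet
  facet normal -0.3826 -0.9239 0.0000
    outer loop
      vertex 1.757 1.757 0.000
      vertex 6.000 0.000 13.000
      vertex 1.757 1.757 13.000
    endloop
  endfacet
  facet normal 0.3826 -0.9239 0.0000
    outer loop
      vertex 6.000 0.000 0.000
      vertex 10.243 1.757 0.000
      vertex 10.243 1.757 13.000
    endloop
  endfacet
  facet normal 0.3826 -0.9239 0.0000
    outer loop
      vertex 6.000 0.000 0.000
      vertex 10.243 1.757 13.000
      vertex 6.000 0.000 13.000
    endloop
  endfacet
  facet normal 0.9239 -0.3826 0.0000
    outer loop
      vertex 10.243 1.757 0.000
      vertex 12.000 6.000 0.000
      vertex 12.000 6.000 13.000
    endloop
  endfacet
  facet normal 0.9239 -0.3826 0.0000
    outer loop
      vertex 10.243 1.757 0.000
      vertex 12.000 6.000 13.000
      vertex 10.243 1.757 13.000
    endloop
  endfacet
endsolid part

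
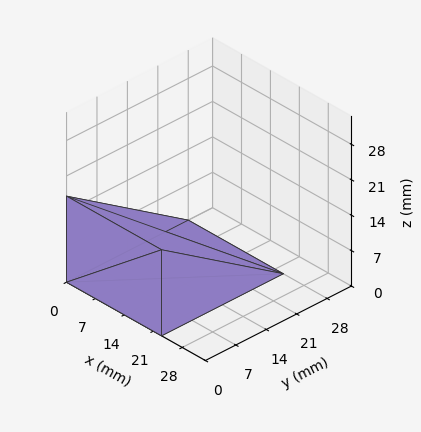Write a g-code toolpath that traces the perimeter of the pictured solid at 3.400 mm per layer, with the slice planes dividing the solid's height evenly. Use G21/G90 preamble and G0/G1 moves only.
Reading the render: the shape is a wedge (ramp): 23 × 28 mm base, rising to 17 mm along the y=0 edge and sloping linearly to z=0 at y=28 (dimensions read to the nearest mm from the axis ticks). For the g-code, the solid's height is divided into equal slices at the stated Δz and each level perimeter traced with G1 moves after a G0 lift.

; perimeter-only toolpath
G21 ; units = mm
G90 ; absolute positioning
G28 ; home
; layer 1
G0 Z3.400
G0 X0.000 Y0.000
G1 X23.000 Y0.000
G1 X23.000 Y22.400
G1 X0.000 Y22.400
G1 X0.000 Y0.000
; layer 2
G0 Z6.800
G0 X0.000 Y0.000
G1 X23.000 Y0.000
G1 X23.000 Y16.800
G1 X0.000 Y16.800
G1 X0.000 Y0.000
; layer 3
G0 Z10.200
G0 X0.000 Y0.000
G1 X23.000 Y0.000
G1 X23.000 Y11.200
G1 X0.000 Y11.200
G1 X0.000 Y0.000
; layer 4
G0 Z13.600
G0 X0.000 Y0.000
G1 X23.000 Y0.000
G1 X23.000 Y5.600
G1 X0.000 Y5.600
G1 X0.000 Y0.000
M2 ; end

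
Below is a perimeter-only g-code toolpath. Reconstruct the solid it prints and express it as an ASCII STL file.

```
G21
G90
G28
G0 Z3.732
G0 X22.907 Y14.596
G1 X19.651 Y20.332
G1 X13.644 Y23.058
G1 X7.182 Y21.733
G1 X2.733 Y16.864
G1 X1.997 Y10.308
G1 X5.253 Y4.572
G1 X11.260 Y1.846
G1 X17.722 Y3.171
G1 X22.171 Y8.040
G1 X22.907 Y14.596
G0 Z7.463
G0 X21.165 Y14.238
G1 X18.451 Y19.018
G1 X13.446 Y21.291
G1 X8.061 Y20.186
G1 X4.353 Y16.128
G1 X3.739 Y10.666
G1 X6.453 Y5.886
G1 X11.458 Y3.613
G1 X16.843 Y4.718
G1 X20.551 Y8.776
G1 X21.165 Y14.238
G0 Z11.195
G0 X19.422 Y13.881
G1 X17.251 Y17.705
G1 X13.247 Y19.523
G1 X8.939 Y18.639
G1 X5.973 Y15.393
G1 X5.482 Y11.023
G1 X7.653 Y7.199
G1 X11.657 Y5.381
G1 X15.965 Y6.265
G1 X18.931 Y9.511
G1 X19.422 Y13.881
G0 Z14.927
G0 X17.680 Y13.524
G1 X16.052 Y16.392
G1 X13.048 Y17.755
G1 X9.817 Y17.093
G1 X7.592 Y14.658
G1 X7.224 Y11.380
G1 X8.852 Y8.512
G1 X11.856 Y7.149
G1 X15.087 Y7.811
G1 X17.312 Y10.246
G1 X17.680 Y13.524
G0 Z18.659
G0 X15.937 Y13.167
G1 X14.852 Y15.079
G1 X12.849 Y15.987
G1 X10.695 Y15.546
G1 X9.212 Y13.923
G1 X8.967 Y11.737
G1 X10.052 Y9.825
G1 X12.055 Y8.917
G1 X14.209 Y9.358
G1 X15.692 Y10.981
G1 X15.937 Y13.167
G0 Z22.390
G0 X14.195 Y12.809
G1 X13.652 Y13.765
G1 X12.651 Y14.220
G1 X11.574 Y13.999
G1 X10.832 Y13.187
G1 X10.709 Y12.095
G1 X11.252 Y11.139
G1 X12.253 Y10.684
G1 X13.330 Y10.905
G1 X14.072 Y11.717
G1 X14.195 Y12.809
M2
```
solid part
  facet normal 0.0000 0.0000 -1.0000
    outer loop
      vertex 13.843 24.826 0.000
      vertex 20.851 21.645 0.000
      vertex 24.650 14.953 0.000
    endloop
  endfacet
  facet normal 0.0000 0.0000 -1.0000
    outer loop
      vertex 6.304 23.280 0.000
      vertex 13.843 24.826 0.000
      vertex 24.650 14.953 0.000
    endloop
  endfacet
  facet normal 0.0000 0.0000 -1.0000
    outer loop
      vertex 1.113 17.599 0.000
      vertex 6.304 23.280 0.000
      vertex 24.650 14.953 0.000
    endloop
  endfacet
  facet normal 0.0000 0.0000 -1.0000
    outer loop
      vertex 0.254 9.951 0.000
      vertex 1.113 17.599 0.000
      vertex 24.650 14.953 0.000
    endloop
  endfacet
  facet normal 0.0000 0.0000 -1.0000
    outer loop
      vertex 4.053 3.259 0.000
      vertex 0.254 9.951 0.000
      vertex 24.650 14.953 0.000
    endloop
  endfacet
  facet normal 0.0000 0.0000 -1.0000
    outer loop
      vertex 11.061 0.078 0.000
      vertex 4.053 3.259 0.000
      vertex 24.650 14.953 0.000
    endloop
  endfacet
  facet normal 0.0000 0.0000 -1.0000
    outer loop
      vertex 18.600 1.624 0.000
      vertex 11.061 0.078 0.000
      vertex 24.650 14.953 0.000
    endloop
  endfacet
  facet normal 0.0000 0.0000 -1.0000
    outer loop
      vertex 23.791 7.305 0.000
      vertex 18.600 1.624 0.000
      vertex 24.650 14.953 0.000
    endloop
  endfacet
  facet normal 0.7920 0.4496 0.4129
    outer loop
      vertex 24.650 14.953 0.000
      vertex 20.851 21.645 0.000
      vertex 12.452 12.452 26.122
    endloop
  endfacet
  facet normal 0.3764 0.8293 0.4129
    outer loop
      vertex 20.851 21.645 0.000
      vertex 13.843 24.826 0.000
      vertex 12.452 12.452 26.122
    endloop
  endfacet
  facet normal -0.1830 0.8922 0.4129
    outer loop
      vertex 13.843 24.826 0.000
      vertex 6.304 23.280 0.000
      vertex 12.452 12.452 26.122
    endloop
  endfacet
  facet normal -0.6724 0.6144 0.4129
    outer loop
      vertex 6.304 23.280 0.000
      vertex 1.113 17.599 0.000
      vertex 12.452 12.452 26.122
    endloop
  endfacet
  facet normal -0.9051 0.1017 0.4129
    outer loop
      vertex 1.113 17.599 0.000
      vertex 0.254 9.951 0.000
      vertex 12.452 12.452 26.122
    endloop
  endfacet
  facet normal -0.7920 -0.4496 0.4129
    outer loop
      vertex 0.254 9.951 0.000
      vertex 4.053 3.259 0.000
      vertex 12.452 12.452 26.122
    endloop
  endfacet
  facet normal -0.3764 -0.8293 0.4129
    outer loop
      vertex 4.053 3.259 0.000
      vertex 11.061 0.078 0.000
      vertex 12.452 12.452 26.122
    endloop
  endfacet
  facet normal 0.1830 -0.8922 0.4129
    outer loop
      vertex 11.061 0.078 0.000
      vertex 18.600 1.624 0.000
      vertex 12.452 12.452 26.122
    endloop
  endfacet
  facet normal 0.6724 -0.6144 0.4129
    outer loop
      vertex 18.600 1.624 0.000
      vertex 23.791 7.305 0.000
      vertex 12.452 12.452 26.122
    endloop
  endfacet
  facet normal 0.9051 -0.1017 0.4129
    outer loop
      vertex 23.791 7.305 0.000
      vertex 24.650 14.953 0.000
      vertex 12.452 12.452 26.122
    endloop
  endfacet
endsolid part

The G0 Z moves step by Δz≈3.732 mm. The G1 loops shrink linearly with z, so the solid tapers from its base footprint up to z≈26.1. Closing with a flat bottom cap and the tapered top and triangulating gives 18 facets — a regular 10-sided pyramid, base circumscribed radius ≈ 12.5 mm, apex at z ≈ 26.1 mm.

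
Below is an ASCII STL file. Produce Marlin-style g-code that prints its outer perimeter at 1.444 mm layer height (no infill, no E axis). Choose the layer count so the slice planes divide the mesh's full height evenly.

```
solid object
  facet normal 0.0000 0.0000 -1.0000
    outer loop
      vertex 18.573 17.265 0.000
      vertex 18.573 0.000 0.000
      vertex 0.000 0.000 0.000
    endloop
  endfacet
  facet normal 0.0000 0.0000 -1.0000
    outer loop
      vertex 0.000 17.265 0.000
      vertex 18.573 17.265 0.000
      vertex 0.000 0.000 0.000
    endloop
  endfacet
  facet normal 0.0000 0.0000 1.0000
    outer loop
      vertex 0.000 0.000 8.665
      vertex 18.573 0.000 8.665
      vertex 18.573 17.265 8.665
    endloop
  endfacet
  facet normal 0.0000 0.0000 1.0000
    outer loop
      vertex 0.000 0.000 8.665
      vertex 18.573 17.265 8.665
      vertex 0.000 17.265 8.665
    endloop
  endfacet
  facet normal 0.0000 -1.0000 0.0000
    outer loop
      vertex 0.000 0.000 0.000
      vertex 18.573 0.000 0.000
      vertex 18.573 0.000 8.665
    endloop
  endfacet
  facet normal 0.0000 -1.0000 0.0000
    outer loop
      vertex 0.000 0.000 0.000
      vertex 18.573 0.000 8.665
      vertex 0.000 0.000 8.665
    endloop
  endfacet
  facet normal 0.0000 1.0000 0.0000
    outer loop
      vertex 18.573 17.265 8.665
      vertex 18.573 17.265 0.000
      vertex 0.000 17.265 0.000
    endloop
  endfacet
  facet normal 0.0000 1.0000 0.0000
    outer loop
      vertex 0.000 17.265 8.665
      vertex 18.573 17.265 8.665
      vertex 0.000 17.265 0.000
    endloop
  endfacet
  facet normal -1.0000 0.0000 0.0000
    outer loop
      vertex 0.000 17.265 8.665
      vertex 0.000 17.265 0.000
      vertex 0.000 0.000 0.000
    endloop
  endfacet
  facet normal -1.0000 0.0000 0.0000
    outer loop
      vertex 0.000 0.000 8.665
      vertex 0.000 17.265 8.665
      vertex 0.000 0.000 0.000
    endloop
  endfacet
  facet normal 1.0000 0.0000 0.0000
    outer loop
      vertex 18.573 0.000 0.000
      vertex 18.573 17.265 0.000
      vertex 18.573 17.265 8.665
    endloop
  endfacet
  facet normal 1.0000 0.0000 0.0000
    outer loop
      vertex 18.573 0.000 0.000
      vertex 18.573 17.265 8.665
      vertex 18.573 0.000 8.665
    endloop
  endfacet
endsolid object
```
; perimeter-only toolpath
G21 ; units = mm
G90 ; absolute positioning
G28 ; home
; layer 1
G0 Z1.444
G0 X0.000 Y0.000
G1 X18.573 Y0.000
G1 X18.573 Y17.265
G1 X0.000 Y17.265
G1 X0.000 Y0.000
; layer 2
G0 Z2.888
G0 X0.000 Y0.000
G1 X18.573 Y0.000
G1 X18.573 Y17.265
G1 X0.000 Y17.265
G1 X0.000 Y0.000
; layer 3
G0 Z4.332
G0 X0.000 Y0.000
G1 X18.573 Y0.000
G1 X18.573 Y17.265
G1 X0.000 Y17.265
G1 X0.000 Y0.000
; layer 4
G0 Z5.777
G0 X0.000 Y0.000
G1 X18.573 Y0.000
G1 X18.573 Y17.265
G1 X0.000 Y17.265
G1 X0.000 Y0.000
; layer 5
G0 Z7.221
G0 X0.000 Y0.000
G1 X18.573 Y0.000
G1 X18.573 Y17.265
G1 X0.000 Y17.265
G1 X0.000 Y0.000
; layer 6
G0 Z8.665
G0 X0.000 Y0.000
G1 X18.573 Y0.000
G1 X18.573 Y17.265
G1 X0.000 Y17.265
G1 X0.000 Y0.000
M2 ; end

The solid is a rectangular box, roughly 18.6 × 17.3 mm footprint and 8.66 mm tall. Slicing at Δz = 1.444 mm — 6 equal slices spanning the solid's height, so layer i sits at z = i·h/6 — gives 6 non-empty perimeters. Each is a 4-segment closed polygon; G0 lifts to the layer z and rapids to the start vertex, then G1 traces the edges.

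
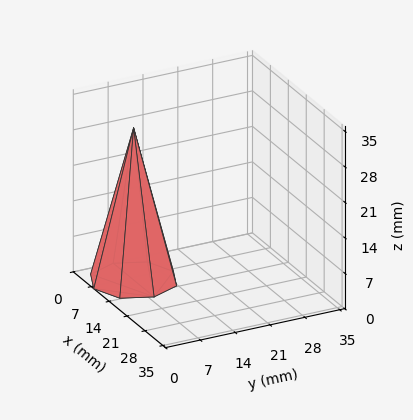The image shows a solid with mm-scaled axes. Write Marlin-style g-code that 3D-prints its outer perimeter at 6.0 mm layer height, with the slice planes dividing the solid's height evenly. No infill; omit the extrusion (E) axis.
Reading the render: the shape is a regular 8-sided pyramid, base circumscribed radius ≈ 8 mm, apex at z ≈ 30 mm (dimensions read to the nearest mm from the axis ticks). For the g-code, the solid's height is divided into equal slices at the stated Δz and each level perimeter traced with G1 moves after a G0 lift.

; perimeter-only toolpath
G21 ; units = mm
G90 ; absolute positioning
G28 ; home
; layer 1
G0 Z6.0
G0 X14.4 Y8.0
G1 X12.6 Y12.6
G1 X8.0 Y14.4
G1 X3.4 Y12.6
G1 X1.6 Y8.0
G1 X3.4 Y3.4
G1 X8.0 Y1.6
G1 X12.6 Y3.4
G1 X14.4 Y8.0
; layer 2
G0 Z12.0
G0 X12.8 Y8.0
G1 X11.4 Y11.4
G1 X8.0 Y12.8
G1 X4.6 Y11.4
G1 X3.2 Y8.0
G1 X4.6 Y4.6
G1 X8.0 Y3.2
G1 X11.4 Y4.6
G1 X12.8 Y8.0
; layer 3
G0 Z18.0
G0 X11.2 Y8.0
G1 X10.3 Y10.3
G1 X8.0 Y11.2
G1 X5.7 Y10.3
G1 X4.8 Y8.0
G1 X5.7 Y5.7
G1 X8.0 Y4.8
G1 X10.3 Y5.7
G1 X11.2 Y8.0
; layer 4
G0 Z24.0
G0 X9.6 Y8.0
G1 X9.1 Y9.1
G1 X8.0 Y9.6
G1 X6.9 Y9.1
G1 X6.4 Y8.0
G1 X6.9 Y6.9
G1 X8.0 Y6.4
G1 X9.1 Y6.9
G1 X9.6 Y8.0
M2 ; end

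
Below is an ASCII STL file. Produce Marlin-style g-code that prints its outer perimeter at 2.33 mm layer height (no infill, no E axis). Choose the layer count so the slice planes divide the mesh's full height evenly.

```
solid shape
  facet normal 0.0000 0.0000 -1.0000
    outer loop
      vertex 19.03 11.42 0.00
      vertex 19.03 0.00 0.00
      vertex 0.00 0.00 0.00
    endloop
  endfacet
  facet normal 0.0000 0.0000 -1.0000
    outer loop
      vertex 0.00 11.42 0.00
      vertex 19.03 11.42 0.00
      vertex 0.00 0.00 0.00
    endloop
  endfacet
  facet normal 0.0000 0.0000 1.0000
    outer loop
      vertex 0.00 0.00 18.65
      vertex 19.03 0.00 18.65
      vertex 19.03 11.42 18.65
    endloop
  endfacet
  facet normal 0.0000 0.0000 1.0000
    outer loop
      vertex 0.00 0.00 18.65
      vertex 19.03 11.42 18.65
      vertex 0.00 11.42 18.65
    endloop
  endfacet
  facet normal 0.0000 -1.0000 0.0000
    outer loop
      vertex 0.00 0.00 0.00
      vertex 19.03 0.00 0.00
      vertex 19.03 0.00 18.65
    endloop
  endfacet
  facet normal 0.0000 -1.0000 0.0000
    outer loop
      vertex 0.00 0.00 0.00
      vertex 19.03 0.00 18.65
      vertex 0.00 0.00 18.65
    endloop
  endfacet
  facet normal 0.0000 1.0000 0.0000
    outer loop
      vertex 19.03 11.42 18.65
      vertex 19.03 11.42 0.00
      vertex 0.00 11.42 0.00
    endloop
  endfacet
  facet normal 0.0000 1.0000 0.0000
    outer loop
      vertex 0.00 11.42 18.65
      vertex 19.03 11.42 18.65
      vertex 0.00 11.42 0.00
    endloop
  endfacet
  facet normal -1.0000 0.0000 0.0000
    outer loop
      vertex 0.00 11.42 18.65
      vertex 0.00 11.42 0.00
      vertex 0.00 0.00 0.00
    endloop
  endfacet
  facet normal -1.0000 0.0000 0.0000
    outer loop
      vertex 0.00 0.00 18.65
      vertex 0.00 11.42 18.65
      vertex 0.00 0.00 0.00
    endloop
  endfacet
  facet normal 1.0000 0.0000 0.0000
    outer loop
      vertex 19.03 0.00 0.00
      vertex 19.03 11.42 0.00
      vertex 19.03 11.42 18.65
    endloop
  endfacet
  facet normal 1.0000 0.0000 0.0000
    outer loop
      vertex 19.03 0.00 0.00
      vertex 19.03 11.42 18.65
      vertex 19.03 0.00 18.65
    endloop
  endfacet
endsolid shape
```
; perimeter-only toolpath
G21 ; units = mm
G90 ; absolute positioning
G28 ; home
; layer 1
G0 Z2.33
G0 X0.00 Y0.00
G1 X19.03 Y0.00
G1 X19.03 Y11.42
G1 X0.00 Y11.42
G1 X0.00 Y0.00
; layer 2
G0 Z4.66
G0 X0.00 Y0.00
G1 X19.03 Y0.00
G1 X19.03 Y11.42
G1 X0.00 Y11.42
G1 X0.00 Y0.00
; layer 3
G0 Z6.99
G0 X0.00 Y0.00
G1 X19.03 Y0.00
G1 X19.03 Y11.42
G1 X0.00 Y11.42
G1 X0.00 Y0.00
; layer 4
G0 Z9.32
G0 X0.00 Y0.00
G1 X19.03 Y0.00
G1 X19.03 Y11.42
G1 X0.00 Y11.42
G1 X0.00 Y0.00
; layer 5
G0 Z11.66
G0 X0.00 Y0.00
G1 X19.03 Y0.00
G1 X19.03 Y11.42
G1 X0.00 Y11.42
G1 X0.00 Y0.00
; layer 6
G0 Z13.99
G0 X0.00 Y0.00
G1 X19.03 Y0.00
G1 X19.03 Y11.42
G1 X0.00 Y11.42
G1 X0.00 Y0.00
; layer 7
G0 Z16.32
G0 X0.00 Y0.00
G1 X19.03 Y0.00
G1 X19.03 Y11.42
G1 X0.00 Y11.42
G1 X0.00 Y0.00
; layer 8
G0 Z18.65
G0 X0.00 Y0.00
G1 X19.03 Y0.00
G1 X19.03 Y11.42
G1 X0.00 Y11.42
G1 X0.00 Y0.00
M2 ; end

The solid is a rectangular box, roughly 19 × 11.4 mm footprint and 18.6 mm tall. Slicing at Δz = 2.33 mm — 8 equal slices spanning the solid's height, so layer i sits at z = i·h/8 — gives 8 non-empty perimeters. Each is a 4-segment closed polygon; G0 lifts to the layer z and rapids to the start vertex, then G1 traces the edges.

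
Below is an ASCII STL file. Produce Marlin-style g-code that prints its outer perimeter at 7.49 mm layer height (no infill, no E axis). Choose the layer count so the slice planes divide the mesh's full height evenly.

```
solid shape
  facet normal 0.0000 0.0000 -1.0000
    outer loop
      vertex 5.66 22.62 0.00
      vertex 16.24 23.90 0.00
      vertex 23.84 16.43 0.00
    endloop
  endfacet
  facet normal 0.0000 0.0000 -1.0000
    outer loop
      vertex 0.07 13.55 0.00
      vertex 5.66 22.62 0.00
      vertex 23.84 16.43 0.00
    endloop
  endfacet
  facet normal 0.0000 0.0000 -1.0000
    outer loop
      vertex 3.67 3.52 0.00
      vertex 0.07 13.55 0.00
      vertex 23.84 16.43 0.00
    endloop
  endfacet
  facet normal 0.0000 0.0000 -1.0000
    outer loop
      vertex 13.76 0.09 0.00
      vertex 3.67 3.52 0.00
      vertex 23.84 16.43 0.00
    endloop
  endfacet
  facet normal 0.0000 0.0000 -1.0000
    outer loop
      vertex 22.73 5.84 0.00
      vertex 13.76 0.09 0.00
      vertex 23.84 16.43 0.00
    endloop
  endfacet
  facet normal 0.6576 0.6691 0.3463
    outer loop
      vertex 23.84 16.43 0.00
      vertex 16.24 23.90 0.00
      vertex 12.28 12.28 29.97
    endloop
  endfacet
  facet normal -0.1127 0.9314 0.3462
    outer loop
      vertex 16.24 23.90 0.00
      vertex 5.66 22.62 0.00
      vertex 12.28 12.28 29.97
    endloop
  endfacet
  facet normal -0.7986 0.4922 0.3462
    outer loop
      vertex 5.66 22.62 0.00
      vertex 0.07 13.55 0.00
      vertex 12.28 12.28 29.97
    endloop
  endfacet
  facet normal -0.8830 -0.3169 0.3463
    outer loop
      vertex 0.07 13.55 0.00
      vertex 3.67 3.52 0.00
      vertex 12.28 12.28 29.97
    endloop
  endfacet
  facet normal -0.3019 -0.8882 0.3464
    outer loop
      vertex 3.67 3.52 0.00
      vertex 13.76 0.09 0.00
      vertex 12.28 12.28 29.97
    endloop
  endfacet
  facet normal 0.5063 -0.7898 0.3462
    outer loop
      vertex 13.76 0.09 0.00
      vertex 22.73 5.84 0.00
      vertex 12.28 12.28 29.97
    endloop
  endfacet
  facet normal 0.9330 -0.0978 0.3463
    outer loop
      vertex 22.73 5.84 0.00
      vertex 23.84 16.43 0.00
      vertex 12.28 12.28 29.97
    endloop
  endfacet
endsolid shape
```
; perimeter-only toolpath
G21 ; units = mm
G90 ; absolute positioning
G28 ; home
; layer 1
G0 Z7.49
G0 X20.95 Y15.39
G1 X15.25 Y20.99
G1 X7.31 Y20.04
G1 X3.12 Y13.23
G1 X5.82 Y5.71
G1 X13.39 Y3.14
G1 X20.12 Y7.45
G1 X20.95 Y15.39
; layer 2
G0 Z14.98
G0 X18.06 Y14.36
G1 X14.26 Y18.09
G1 X8.97 Y17.45
G1 X6.17 Y12.91
G1 X7.97 Y7.90
G1 X13.02 Y6.18
G1 X17.50 Y9.06
G1 X18.06 Y14.36
; layer 3
G0 Z22.48
G0 X15.17 Y13.32
G1 X13.27 Y15.18
G1 X10.62 Y14.86
G1 X9.23 Y12.60
G1 X10.13 Y10.09
G1 X12.65 Y9.23
G1 X14.89 Y10.67
G1 X15.17 Y13.32
M2 ; end

The solid is a regular 7-sided pyramid, base circumscribed radius ≈ 12.3 mm, apex at z ≈ 30 mm. Slicing at Δz = 7.49 mm — 4 equal slices spanning the solid's height, so layer i sits at z = i·h/4 — gives 3 non-empty perimeters. Each is a 7-segment closed polygon; G0 lifts to the layer z and rapids to the start vertex, then G1 traces the edges. The cross-section shrinks linearly with z (the slice at the apex is degenerate and omitted).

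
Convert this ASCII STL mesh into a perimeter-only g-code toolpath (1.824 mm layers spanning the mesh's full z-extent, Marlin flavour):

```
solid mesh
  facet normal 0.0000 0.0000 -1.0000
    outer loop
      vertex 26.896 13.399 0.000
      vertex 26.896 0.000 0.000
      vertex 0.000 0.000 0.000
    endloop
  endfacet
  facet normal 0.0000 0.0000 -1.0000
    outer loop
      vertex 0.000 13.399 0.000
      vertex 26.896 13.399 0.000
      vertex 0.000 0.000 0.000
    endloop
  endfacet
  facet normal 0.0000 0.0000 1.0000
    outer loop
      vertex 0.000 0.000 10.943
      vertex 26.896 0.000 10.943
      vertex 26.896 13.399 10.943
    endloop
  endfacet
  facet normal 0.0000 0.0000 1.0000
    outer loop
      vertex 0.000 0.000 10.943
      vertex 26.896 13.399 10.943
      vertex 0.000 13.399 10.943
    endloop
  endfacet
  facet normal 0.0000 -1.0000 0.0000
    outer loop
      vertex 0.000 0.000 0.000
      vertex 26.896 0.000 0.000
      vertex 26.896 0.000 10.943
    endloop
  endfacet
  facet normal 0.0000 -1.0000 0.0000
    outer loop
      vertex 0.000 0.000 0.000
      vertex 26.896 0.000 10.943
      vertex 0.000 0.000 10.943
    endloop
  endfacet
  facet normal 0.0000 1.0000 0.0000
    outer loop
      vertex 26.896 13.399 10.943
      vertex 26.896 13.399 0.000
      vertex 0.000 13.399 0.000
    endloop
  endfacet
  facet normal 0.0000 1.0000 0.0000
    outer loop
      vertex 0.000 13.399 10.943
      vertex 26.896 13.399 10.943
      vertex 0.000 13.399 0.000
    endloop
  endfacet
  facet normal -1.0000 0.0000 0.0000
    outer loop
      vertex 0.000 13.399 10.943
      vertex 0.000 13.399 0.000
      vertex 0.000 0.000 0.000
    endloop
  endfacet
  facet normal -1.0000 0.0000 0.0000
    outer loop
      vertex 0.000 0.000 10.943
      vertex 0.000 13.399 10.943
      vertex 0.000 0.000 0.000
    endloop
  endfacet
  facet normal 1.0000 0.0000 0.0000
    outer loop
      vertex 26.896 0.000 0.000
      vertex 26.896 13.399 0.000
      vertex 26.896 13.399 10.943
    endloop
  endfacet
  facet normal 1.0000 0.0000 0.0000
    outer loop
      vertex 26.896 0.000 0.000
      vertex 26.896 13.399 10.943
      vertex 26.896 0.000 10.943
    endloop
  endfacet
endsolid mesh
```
; perimeter-only toolpath
G21 ; units = mm
G90 ; absolute positioning
G28 ; home
; layer 1
G0 Z1.824
G0 X0.000 Y0.000
G1 X26.896 Y0.000
G1 X26.896 Y13.399
G1 X0.000 Y13.399
G1 X0.000 Y0.000
; layer 2
G0 Z3.648
G0 X0.000 Y0.000
G1 X26.896 Y0.000
G1 X26.896 Y13.399
G1 X0.000 Y13.399
G1 X0.000 Y0.000
; layer 3
G0 Z5.471
G0 X0.000 Y0.000
G1 X26.896 Y0.000
G1 X26.896 Y13.399
G1 X0.000 Y13.399
G1 X0.000 Y0.000
; layer 4
G0 Z7.295
G0 X0.000 Y0.000
G1 X26.896 Y0.000
G1 X26.896 Y13.399
G1 X0.000 Y13.399
G1 X0.000 Y0.000
; layer 5
G0 Z9.119
G0 X0.000 Y0.000
G1 X26.896 Y0.000
G1 X26.896 Y13.399
G1 X0.000 Y13.399
G1 X0.000 Y0.000
; layer 6
G0 Z10.943
G0 X0.000 Y0.000
G1 X26.896 Y0.000
G1 X26.896 Y13.399
G1 X0.000 Y13.399
G1 X0.000 Y0.000
M2 ; end

The solid is a rectangular box, roughly 26.9 × 13.4 mm footprint and 10.9 mm tall. Slicing at Δz = 1.824 mm — 6 equal slices spanning the solid's height, so layer i sits at z = i·h/6 — gives 6 non-empty perimeters. Each is a 4-segment closed polygon; G0 lifts to the layer z and rapids to the start vertex, then G1 traces the edges.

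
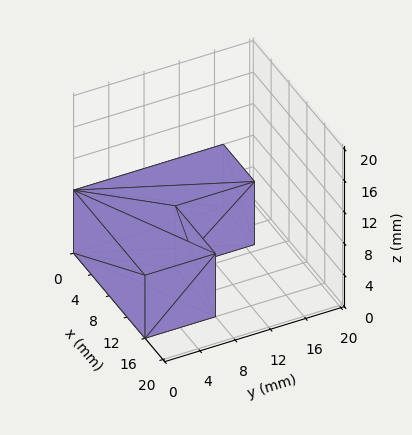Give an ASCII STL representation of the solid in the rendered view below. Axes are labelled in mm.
Reading the render: the shape is an L-shaped prism: outer 16 × 17 mm, arm thicknesses ≈ 8 mm (horizontal) and 7 mm (vertical), extruded 8 mm in z (dimensions read to the nearest mm from the axis ticks). For the STL, each face is triangulated and given an outward normal.

solid part
  facet normal 0.0000 0.0000 -1.0000
    outer loop
      vertex 16.0 8.0 0.0
      vertex 16.0 0.0 0.0
      vertex 0.0 0.0 0.0
    endloop
  endfacet
  facet normal 0.0000 0.0000 -1.0000
    outer loop
      vertex 7.0 8.0 0.0
      vertex 16.0 8.0 0.0
      vertex 0.0 0.0 0.0
    endloop
  endfacet
  facet normal 0.0000 0.0000 -1.0000
    outer loop
      vertex 7.0 17.0 0.0
      vertex 7.0 8.0 0.0
      vertex 0.0 0.0 0.0
    endloop
  endfacet
  facet normal 0.0000 0.0000 -1.0000
    outer loop
      vertex 0.0 17.0 0.0
      vertex 7.0 17.0 0.0
      vertex 0.0 0.0 0.0
    endloop
  endfacet
  facet normal 0.0000 0.0000 1.0000
    outer loop
      vertex 0.0 0.0 8.0
      vertex 16.0 0.0 8.0
      vertex 16.0 8.0 8.0
    endloop
  endfacet
  facet normal 0.0000 0.0000 1.0000
    outer loop
      vertex 0.0 0.0 8.0
      vertex 16.0 8.0 8.0
      vertex 7.0 8.0 8.0
    endloop
  endfacet
  facet normal 0.0000 0.0000 1.0000
    outer loop
      vertex 0.0 0.0 8.0
      vertex 7.0 8.0 8.0
      vertex 7.0 17.0 8.0
    endloop
  endfacet
  facet normal 0.0000 0.0000 1.0000
    outer loop
      vertex 0.0 0.0 8.0
      vertex 7.0 17.0 8.0
      vertex 0.0 17.0 8.0
    endloop
  endfacet
  facet normal 0.0000 -1.0000 0.0000
    outer loop
      vertex 0.0 0.0 0.0
      vertex 16.0 0.0 0.0
      vertex 16.0 0.0 8.0
    endloop
  endfacet
  facet normal 0.0000 -1.0000 0.0000
    outer loop
      vertex 0.0 0.0 0.0
      vertex 16.0 0.0 8.0
      vertex 0.0 0.0 8.0
    endloop
  endfacet
  facet normal 1.0000 0.0000 0.0000
    outer loop
      vertex 16.0 0.0 0.0
      vertex 16.0 8.0 0.0
      vertex 16.0 8.0 8.0
    endloop
  endfacet
  facet normal 1.0000 0.0000 0.0000
    outer loop
      vertex 16.0 0.0 0.0
      vertex 16.0 8.0 8.0
      vertex 16.0 0.0 8.0
    endloop
  endfacet
  facet normal 0.0000 1.0000 0.0000
    outer loop
      vertex 16.0 8.0 0.0
      vertex 7.0 8.0 0.0
      vertex 7.0 8.0 8.0
    endloop
  endfacet
  facet normal 0.0000 1.0000 0.0000
    outer loop
      vertex 16.0 8.0 0.0
      vertex 7.0 8.0 8.0
      vertex 16.0 8.0 8.0
    endloop
  endfacet
  facet normal 1.0000 0.0000 0.0000
    outer loop
      vertex 7.0 8.0 0.0
      vertex 7.0 17.0 0.0
      vertex 7.0 17.0 8.0
    endloop
  endfacet
  facet normal 1.0000 0.0000 0.0000
    outer loop
      vertex 7.0 8.0 0.0
      vertex 7.0 17.0 8.0
      vertex 7.0 8.0 8.0
    endloop
  endfacet
  facet normal 0.0000 1.0000 0.0000
    outer loop
      vertex 7.0 17.0 0.0
      vertex 0.0 17.0 0.0
      vertex 0.0 17.0 8.0
    endloop
  endfacet
  facet normal 0.0000 1.0000 0.0000
    outer loop
      vertex 7.0 17.0 0.0
      vertex 0.0 17.0 8.0
      vertex 7.0 17.0 8.0
    endloop
  endfacet
  facet normal -1.0000 0.0000 0.0000
    outer loop
      vertex 0.0 17.0 0.0
      vertex 0.0 0.0 0.0
      vertex 0.0 0.0 8.0
    endloop
  endfacet
  facet normal -1.0000 0.0000 0.0000
    outer loop
      vertex 0.0 17.0 0.0
      vertex 0.0 0.0 8.0
      vertex 0.0 17.0 8.0
    endloop
  endfacet
endsolid part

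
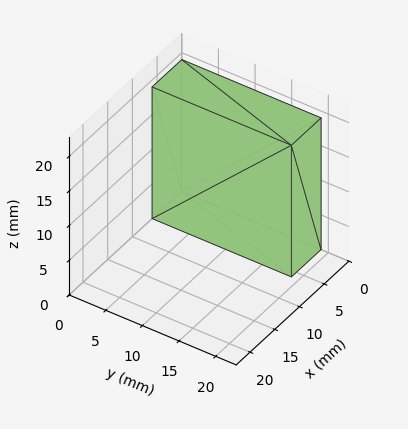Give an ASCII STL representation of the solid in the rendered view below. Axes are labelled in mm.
Reading the render: the shape is a rectangular box, roughly 6 × 19 mm footprint and 19 mm tall (dimensions read to the nearest mm from the axis ticks). For the STL, each face is triangulated and given an outward normal.

solid part
  facet normal 0.0000 0.0000 -1.0000
    outer loop
      vertex 6.0 19.0 0.0
      vertex 6.0 0.0 0.0
      vertex 0.0 0.0 0.0
    endloop
  endfacet
  facet normal 0.0000 0.0000 -1.0000
    outer loop
      vertex 0.0 19.0 0.0
      vertex 6.0 19.0 0.0
      vertex 0.0 0.0 0.0
    endloop
  endfacet
  facet normal 0.0000 0.0000 1.0000
    outer loop
      vertex 0.0 0.0 19.0
      vertex 6.0 0.0 19.0
      vertex 6.0 19.0 19.0
    endloop
  endfacet
  facet normal 0.0000 0.0000 1.0000
    outer loop
      vertex 0.0 0.0 19.0
      vertex 6.0 19.0 19.0
      vertex 0.0 19.0 19.0
    endloop
  endfacet
  facet normal 0.0000 -1.0000 0.0000
    outer loop
      vertex 0.0 0.0 0.0
      vertex 6.0 0.0 0.0
      vertex 6.0 0.0 19.0
    endloop
  endfacet
  facet normal 0.0000 -1.0000 0.0000
    outer loop
      vertex 0.0 0.0 0.0
      vertex 6.0 0.0 19.0
      vertex 0.0 0.0 19.0
    endloop
  endfacet
  facet normal 0.0000 1.0000 0.0000
    outer loop
      vertex 6.0 19.0 19.0
      vertex 6.0 19.0 0.0
      vertex 0.0 19.0 0.0
    endloop
  endfacet
  facet normal 0.0000 1.0000 0.0000
    outer loop
      vertex 0.0 19.0 19.0
      vertex 6.0 19.0 19.0
      vertex 0.0 19.0 0.0
    endloop
  endfacet
  facet normal -1.0000 0.0000 0.0000
    outer loop
      vertex 0.0 19.0 19.0
      vertex 0.0 19.0 0.0
      vertex 0.0 0.0 0.0
    endloop
  endfacet
  facet normal -1.0000 0.0000 0.0000
    outer loop
      vertex 0.0 0.0 19.0
      vertex 0.0 19.0 19.0
      vertex 0.0 0.0 0.0
    endloop
  endfacet
  facet normal 1.0000 0.0000 0.0000
    outer loop
      vertex 6.0 0.0 0.0
      vertex 6.0 19.0 0.0
      vertex 6.0 19.0 19.0
    endloop
  endfacet
  facet normal 1.0000 0.0000 0.0000
    outer loop
      vertex 6.0 0.0 0.0
      vertex 6.0 19.0 19.0
      vertex 6.0 0.0 19.0
    endloop
  endfacet
endsolid part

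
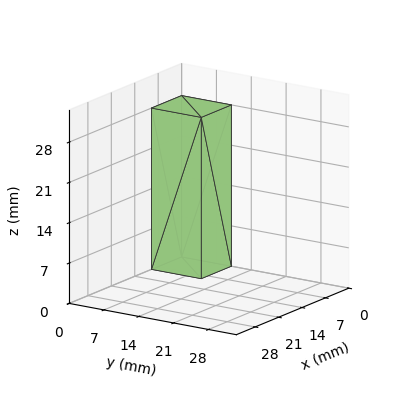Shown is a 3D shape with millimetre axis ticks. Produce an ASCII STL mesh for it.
Reading the render: the shape is a rectangular box, roughly 9 × 10 mm footprint and 28 mm tall (dimensions read to the nearest mm from the axis ticks). For the STL, each face is triangulated and given an outward normal.

solid part
  facet normal 0.0000 0.0000 -1.0000
    outer loop
      vertex 9.0 10.0 0.0
      vertex 9.0 0.0 0.0
      vertex 0.0 0.0 0.0
    endloop
  endfacet
  facet normal 0.0000 0.0000 -1.0000
    outer loop
      vertex 0.0 10.0 0.0
      vertex 9.0 10.0 0.0
      vertex 0.0 0.0 0.0
    endloop
  endfacet
  facet normal 0.0000 0.0000 1.0000
    outer loop
      vertex 0.0 0.0 28.0
      vertex 9.0 0.0 28.0
      vertex 9.0 10.0 28.0
    endloop
  endfacet
  facet normal 0.0000 0.0000 1.0000
    outer loop
      vertex 0.0 0.0 28.0
      vertex 9.0 10.0 28.0
      vertex 0.0 10.0 28.0
    endloop
  endfacet
  facet normal 0.0000 -1.0000 0.0000
    outer loop
      vertex 0.0 0.0 0.0
      vertex 9.0 0.0 0.0
      vertex 9.0 0.0 28.0
    endloop
  endfacet
  facet normal 0.0000 -1.0000 0.0000
    outer loop
      vertex 0.0 0.0 0.0
      vertex 9.0 0.0 28.0
      vertex 0.0 0.0 28.0
    endloop
  endfacet
  facet normal 0.0000 1.0000 0.0000
    outer loop
      vertex 9.0 10.0 28.0
      vertex 9.0 10.0 0.0
      vertex 0.0 10.0 0.0
    endloop
  endfacet
  facet normal 0.0000 1.0000 0.0000
    outer loop
      vertex 0.0 10.0 28.0
      vertex 9.0 10.0 28.0
      vertex 0.0 10.0 0.0
    endloop
  endfacet
  facet normal -1.0000 0.0000 0.0000
    outer loop
      vertex 0.0 10.0 28.0
      vertex 0.0 10.0 0.0
      vertex 0.0 0.0 0.0
    endloop
  endfacet
  facet normal -1.0000 0.0000 0.0000
    outer loop
      vertex 0.0 0.0 28.0
      vertex 0.0 10.0 28.0
      vertex 0.0 0.0 0.0
    endloop
  endfacet
  facet normal 1.0000 0.0000 0.0000
    outer loop
      vertex 9.0 0.0 0.0
      vertex 9.0 10.0 0.0
      vertex 9.0 10.0 28.0
    endloop
  endfacet
  facet normal 1.0000 0.0000 0.0000
    outer loop
      vertex 9.0 0.0 0.0
      vertex 9.0 10.0 28.0
      vertex 9.0 0.0 28.0
    endloop
  endfacet
endsolid part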